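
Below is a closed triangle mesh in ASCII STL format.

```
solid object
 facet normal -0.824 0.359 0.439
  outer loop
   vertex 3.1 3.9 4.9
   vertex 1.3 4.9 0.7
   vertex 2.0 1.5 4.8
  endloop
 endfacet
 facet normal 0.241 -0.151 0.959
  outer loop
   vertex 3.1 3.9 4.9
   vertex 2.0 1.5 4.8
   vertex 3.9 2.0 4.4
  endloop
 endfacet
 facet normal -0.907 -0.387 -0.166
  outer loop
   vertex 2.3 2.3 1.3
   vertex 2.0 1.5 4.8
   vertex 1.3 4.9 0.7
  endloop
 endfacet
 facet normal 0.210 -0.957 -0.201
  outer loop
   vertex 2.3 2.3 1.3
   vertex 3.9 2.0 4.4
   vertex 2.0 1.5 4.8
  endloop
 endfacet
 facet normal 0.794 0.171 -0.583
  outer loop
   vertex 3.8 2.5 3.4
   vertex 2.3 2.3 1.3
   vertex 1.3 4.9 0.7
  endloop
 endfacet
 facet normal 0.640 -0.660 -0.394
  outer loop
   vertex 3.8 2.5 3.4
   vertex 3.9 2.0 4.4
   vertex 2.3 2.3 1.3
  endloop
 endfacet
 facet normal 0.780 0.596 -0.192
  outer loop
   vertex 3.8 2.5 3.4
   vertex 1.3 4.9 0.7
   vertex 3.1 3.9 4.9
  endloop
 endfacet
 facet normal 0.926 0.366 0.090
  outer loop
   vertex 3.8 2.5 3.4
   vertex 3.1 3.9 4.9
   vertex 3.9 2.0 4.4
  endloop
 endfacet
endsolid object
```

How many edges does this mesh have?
12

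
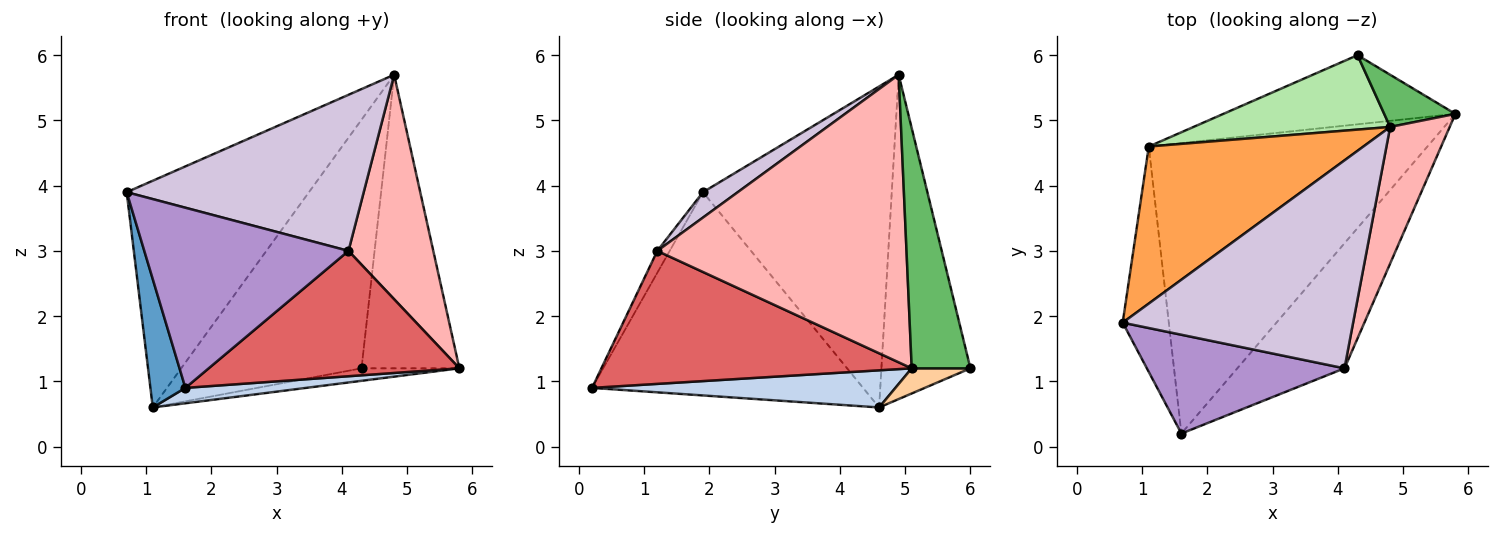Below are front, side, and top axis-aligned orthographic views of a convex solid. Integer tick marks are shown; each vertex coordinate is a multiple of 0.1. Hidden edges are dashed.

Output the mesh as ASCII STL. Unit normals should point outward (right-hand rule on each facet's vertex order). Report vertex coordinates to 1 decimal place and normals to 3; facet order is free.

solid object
 facet normal -0.968 -0.125 -0.219
  outer loop
   vertex 1.6 0.2 0.9
   vertex 0.7 1.9 3.9
   vertex 1.1 4.6 0.6
  endloop
 endfacet
 facet normal 0.132 -0.052 -0.990
  outer loop
   vertex 1.6 0.2 0.9
   vertex 1.1 4.6 0.6
   vertex 5.8 5.1 1.2
  endloop
 endfacet
 facet normal -0.648 0.626 0.434
  outer loop
   vertex 4.8 4.9 5.7
   vertex 1.1 4.6 0.6
   vertex 0.7 1.9 3.9
  endloop
 endfacet
 facet normal 0.106 0.177 -0.979
  outer loop
   vertex 4.3 6.0 1.2
   vertex 5.8 5.1 1.2
   vertex 1.1 4.6 0.6
  endloop
 endfacet
 facet normal 0.509 0.848 0.151
  outer loop
   vertex 4.3 6.0 1.2
   vertex 4.8 4.9 5.7
   vertex 5.8 5.1 1.2
  endloop
 endfacet
 facet normal -0.428 0.866 0.259
  outer loop
   vertex 4.3 6.0 1.2
   vertex 1.1 4.6 0.6
   vertex 4.8 4.9 5.7
  endloop
 endfacet
 facet normal 0.659 -0.532 -0.531
  outer loop
   vertex 4.1 1.2 3.0
   vertex 1.6 0.2 0.9
   vertex 5.8 5.1 1.2
  endloop
 endfacet
 facet normal 0.929 -0.316 0.192
  outer loop
   vertex 4.1 1.2 3.0
   vertex 5.8 5.1 1.2
   vertex 4.8 4.9 5.7
  endloop
 endfacet
 facet normal -0.053 -0.876 0.480
  outer loop
   vertex 4.1 1.2 3.0
   vertex 0.7 1.9 3.9
   vertex 1.6 0.2 0.9
  endloop
 endfacet
 facet normal 0.088 -0.598 0.797
  outer loop
   vertex 4.1 1.2 3.0
   vertex 4.8 4.9 5.7
   vertex 0.7 1.9 3.9
  endloop
 endfacet
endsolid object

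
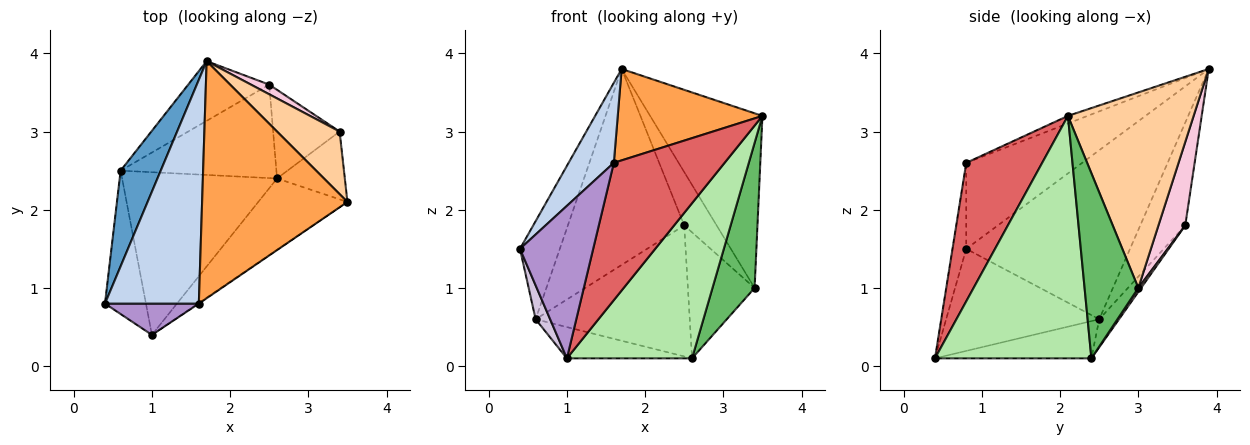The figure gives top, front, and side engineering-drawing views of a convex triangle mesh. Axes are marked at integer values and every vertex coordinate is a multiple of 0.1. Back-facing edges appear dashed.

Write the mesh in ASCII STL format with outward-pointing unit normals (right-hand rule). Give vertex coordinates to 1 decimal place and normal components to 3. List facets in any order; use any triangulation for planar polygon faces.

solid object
 facet normal -0.947 0.230 0.225
  outer loop
   vertex 0.6 2.5 0.6
   vertex 0.4 0.8 1.5
   vertex 1.7 3.9 3.8
  endloop
 endfacet
 facet normal -0.653 -0.255 0.713
  outer loop
   vertex 1.6 0.8 2.6
   vertex 1.7 3.9 3.8
   vertex 0.4 0.8 1.5
  endloop
 endfacet
 facet normal -0.049 -0.359 0.932
  outer loop
   vertex 1.6 0.8 2.6
   vertex 3.5 2.1 3.2
   vertex 1.7 3.9 3.8
  endloop
 endfacet
 facet normal 0.725 0.648 0.232
  outer loop
   vertex 3.4 3.0 1.0
   vertex 1.7 3.9 3.8
   vertex 3.5 2.1 3.2
  endloop
 endfacet
 facet normal 0.756 -0.593 -0.277
  outer loop
   vertex 3.4 3.0 1.0
   vertex 3.5 2.1 3.2
   vertex 2.6 2.4 0.1
  endloop
 endfacet
 facet normal 0.751 -0.600 -0.276
  outer loop
   vertex 1.0 0.4 0.1
   vertex 2.6 2.4 0.1
   vertex 3.5 2.1 3.2
  endloop
 endfacet
 facet normal 0.565 -0.825 -0.004
  outer loop
   vertex 1.0 0.4 0.1
   vertex 3.5 2.1 3.2
   vertex 1.6 0.8 2.6
  endloop
 endfacet
 facet normal -0.230 0.184 -0.956
  outer loop
   vertex 1.0 0.4 0.1
   vertex 0.6 2.5 0.6
   vertex 2.6 2.4 0.1
  endloop
 endfacet
 facet normal -0.181 -0.963 0.198
  outer loop
   vertex 1.0 0.4 0.1
   vertex 1.6 0.8 2.6
   vertex 0.4 0.8 1.5
  endloop
 endfacet
 facet normal -0.924 -0.088 -0.371
  outer loop
   vertex 1.0 0.4 0.1
   vertex 0.4 0.8 1.5
   vertex 0.6 2.5 0.6
  endloop
 endfacet
 facet normal -0.104 0.810 -0.578
  outer loop
   vertex 2.5 3.6 1.8
   vertex 2.6 2.4 0.1
   vertex 0.6 2.5 0.6
  endloop
 endfacet
 facet normal 0.034 0.817 -0.575
  outer loop
   vertex 2.5 3.6 1.8
   vertex 3.4 3.0 1.0
   vertex 2.6 2.4 0.1
  endloop
 endfacet
 facet normal -0.347 0.897 -0.273
  outer loop
   vertex 2.5 3.6 1.8
   vertex 0.6 2.5 0.6
   vertex 1.7 3.9 3.8
  endloop
 endfacet
 facet normal 0.631 0.763 0.138
  outer loop
   vertex 2.5 3.6 1.8
   vertex 1.7 3.9 3.8
   vertex 3.4 3.0 1.0
  endloop
 endfacet
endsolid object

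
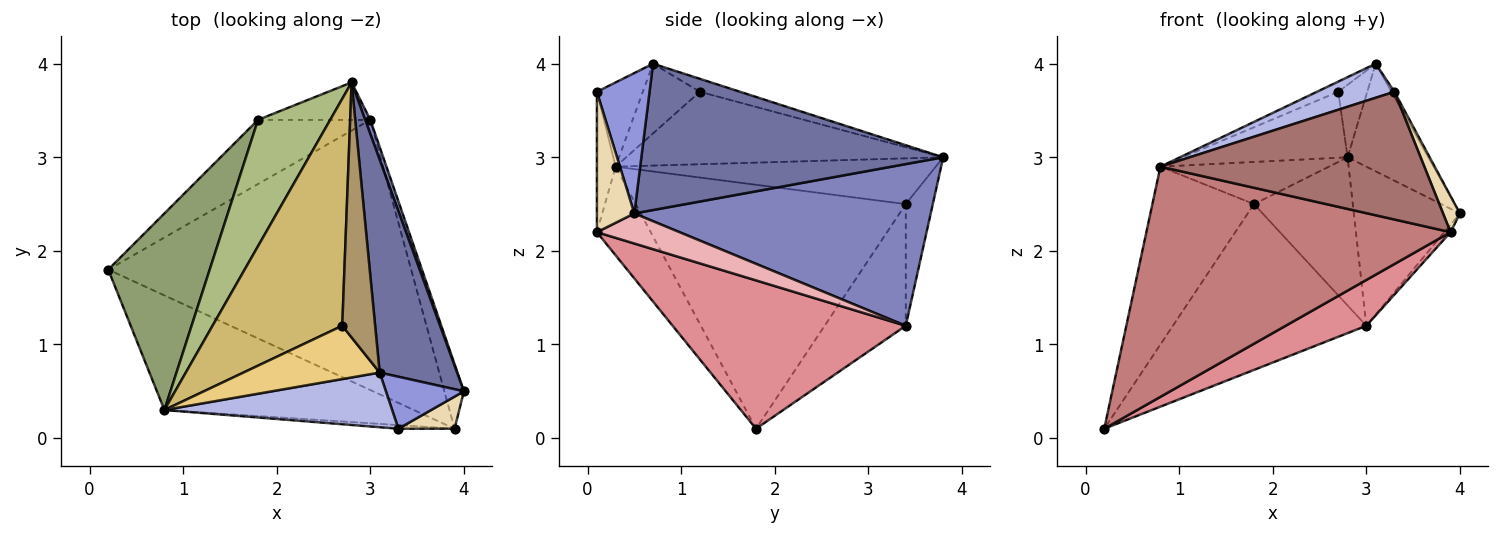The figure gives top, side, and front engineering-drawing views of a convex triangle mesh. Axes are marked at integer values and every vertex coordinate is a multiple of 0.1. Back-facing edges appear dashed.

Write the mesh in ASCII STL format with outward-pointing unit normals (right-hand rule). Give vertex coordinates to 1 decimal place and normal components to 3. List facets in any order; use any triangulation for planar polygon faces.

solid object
 facet normal 0.860 0.230 0.455
  outer loop
   vertex 3.1 0.7 4.0
   vertex 4.0 0.5 2.4
   vertex 2.8 3.8 3.0
  endloop
 endfacet
 facet normal 0.941 0.337 0.030
  outer loop
   vertex 3.0 3.4 1.2
   vertex 2.8 3.8 3.0
   vertex 4.0 0.5 2.4
  endloop
 endfacet
 facet normal 0.873 0.049 0.485
  outer loop
   vertex 3.3 0.1 3.7
   vertex 4.0 0.5 2.4
   vertex 3.1 0.7 4.0
  endloop
 endfacet
 facet normal -0.299 -0.505 0.810
  outer loop
   vertex 3.3 0.1 3.7
   vertex 3.1 0.7 4.0
   vertex 0.8 0.3 2.9
  endloop
 endfacet
 facet normal -0.872 0.328 0.363
  outer loop
   vertex 1.8 3.4 2.5
   vertex 0.2 1.8 0.1
   vertex 0.8 0.3 2.9
  endloop
 endfacet
 facet normal -0.515 0.271 0.813
  outer loop
   vertex 1.8 3.4 2.5
   vertex 0.8 0.3 2.9
   vertex 2.8 3.8 3.0
  endloop
 endfacet
 facet normal -0.364 0.869 -0.336
  outer loop
   vertex 1.8 3.4 2.5
   vertex 3.0 3.4 1.2
   vertex 0.2 1.8 0.1
  endloop
 endfacet
 facet normal -0.256 0.937 -0.237
  outer loop
   vertex 1.8 3.4 2.5
   vertex 2.8 3.8 3.0
   vertex 3.0 3.4 1.2
  endloop
 endfacet
 facet normal -0.355 0.256 0.899
  outer loop
   vertex 2.7 1.2 3.7
   vertex 3.1 0.7 4.0
   vertex 2.8 3.8 3.0
  endloop
 endfacet
 facet normal -0.473 0.246 0.846
  outer loop
   vertex 2.7 1.2 3.7
   vertex 2.8 3.8 3.0
   vertex 0.8 0.3 2.9
  endloop
 endfacet
 facet normal -0.449 0.168 0.878
  outer loop
   vertex 2.7 1.2 3.7
   vertex 0.8 0.3 2.9
   vertex 3.1 0.7 4.0
  endloop
 endfacet
 facet normal 0.857 -0.386 0.343
  outer loop
   vertex 3.9 0.1 2.2
   vertex 4.0 0.5 2.4
   vertex 3.3 0.1 3.7
  endloop
 endfacet
 facet normal -0.071 -0.997 -0.028
  outer loop
   vertex 3.9 0.1 2.2
   vertex 3.3 0.1 3.7
   vertex 0.8 0.3 2.9
  endloop
 endfacet
 facet normal -0.156 -0.884 -0.440
  outer loop
   vertex 3.9 0.1 2.2
   vertex 0.8 0.3 2.9
   vertex 0.2 1.8 0.1
  endloop
 endfacet
 facet normal 0.435 -0.150 -0.888
  outer loop
   vertex 3.9 0.1 2.2
   vertex 0.2 1.8 0.1
   vertex 3.0 3.4 1.2
  endloop
 endfacet
 facet normal 0.836 0.063 -0.544
  outer loop
   vertex 3.9 0.1 2.2
   vertex 3.0 3.4 1.2
   vertex 4.0 0.5 2.4
  endloop
 endfacet
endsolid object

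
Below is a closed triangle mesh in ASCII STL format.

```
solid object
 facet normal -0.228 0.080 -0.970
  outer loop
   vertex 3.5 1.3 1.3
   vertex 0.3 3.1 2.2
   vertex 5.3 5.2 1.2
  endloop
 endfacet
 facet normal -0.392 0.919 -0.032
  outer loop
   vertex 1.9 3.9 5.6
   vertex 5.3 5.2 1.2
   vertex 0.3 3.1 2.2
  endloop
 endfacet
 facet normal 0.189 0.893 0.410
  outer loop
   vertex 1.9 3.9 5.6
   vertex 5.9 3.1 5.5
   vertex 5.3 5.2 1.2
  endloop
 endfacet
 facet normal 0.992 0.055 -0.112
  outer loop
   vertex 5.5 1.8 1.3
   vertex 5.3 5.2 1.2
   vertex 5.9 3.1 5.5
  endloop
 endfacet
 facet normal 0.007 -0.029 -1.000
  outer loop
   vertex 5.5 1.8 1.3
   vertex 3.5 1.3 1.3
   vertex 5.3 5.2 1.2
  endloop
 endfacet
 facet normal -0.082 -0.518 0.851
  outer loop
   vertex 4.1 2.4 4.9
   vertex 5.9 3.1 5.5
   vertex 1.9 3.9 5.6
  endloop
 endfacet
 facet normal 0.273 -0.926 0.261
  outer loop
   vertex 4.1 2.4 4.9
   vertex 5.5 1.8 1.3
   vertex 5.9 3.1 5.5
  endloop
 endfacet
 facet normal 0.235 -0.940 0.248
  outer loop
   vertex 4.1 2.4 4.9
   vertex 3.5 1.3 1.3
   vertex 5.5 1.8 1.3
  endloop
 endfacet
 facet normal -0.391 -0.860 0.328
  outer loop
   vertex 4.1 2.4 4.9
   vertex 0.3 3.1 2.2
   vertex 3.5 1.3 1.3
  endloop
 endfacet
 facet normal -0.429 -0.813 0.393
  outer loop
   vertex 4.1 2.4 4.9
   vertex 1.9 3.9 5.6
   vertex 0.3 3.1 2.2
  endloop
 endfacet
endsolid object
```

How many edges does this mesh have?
15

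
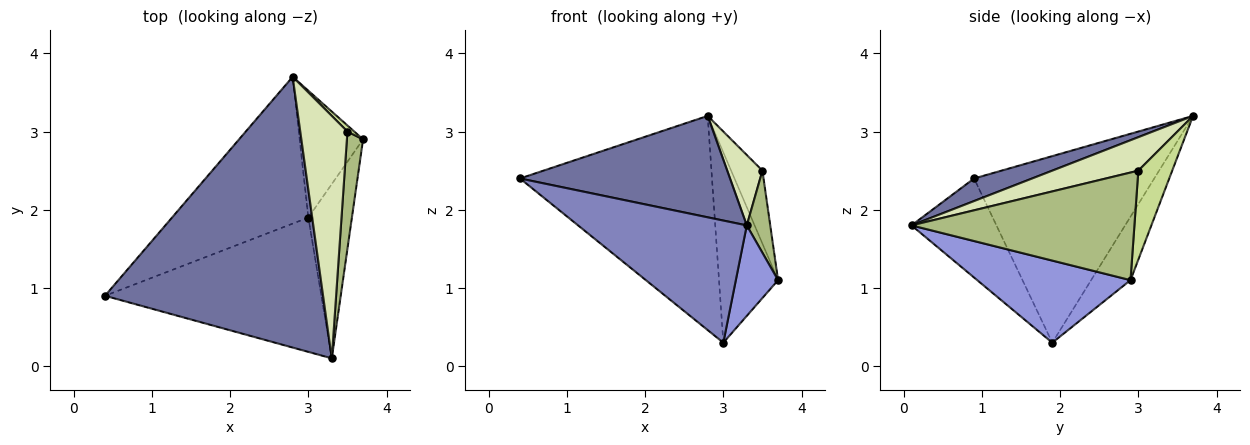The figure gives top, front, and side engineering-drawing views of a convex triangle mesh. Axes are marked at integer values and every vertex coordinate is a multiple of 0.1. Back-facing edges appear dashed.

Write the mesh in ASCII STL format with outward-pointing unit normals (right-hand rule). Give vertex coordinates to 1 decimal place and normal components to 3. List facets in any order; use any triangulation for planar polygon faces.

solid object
 facet normal 0.097 -0.349 0.932
  outer loop
   vertex 2.8 3.7 3.2
   vertex 0.4 0.9 2.4
   vertex 3.3 0.1 1.8
  endloop
 endfacet
 facet normal -0.321 -0.637 -0.701
  outer loop
   vertex 3.0 1.9 0.3
   vertex 3.3 0.1 1.8
   vertex 0.4 0.9 2.4
  endloop
 endfacet
 facet normal 0.858 -0.236 -0.455
  outer loop
   vertex 3.0 1.9 0.3
   vertex 3.7 2.9 1.1
   vertex 3.3 0.1 1.8
  endloop
 endfacet
 facet normal -0.612 0.652 -0.447
  outer loop
   vertex 3.0 1.9 0.3
   vertex 0.4 0.9 2.4
   vertex 2.8 3.7 3.2
  endloop
 endfacet
 facet normal -0.485 0.728 -0.485
  outer loop
   vertex 3.0 1.9 0.3
   vertex 2.8 3.7 3.2
   vertex 3.7 2.9 1.1
  endloop
 endfacet
 facet normal 0.984 -0.104 0.148
  outer loop
   vertex 3.5 3.0 2.5
   vertex 3.3 0.1 1.8
   vertex 3.7 2.9 1.1
  endloop
 endfacet
 facet normal 0.734 0.677 0.056
  outer loop
   vertex 3.5 3.0 2.5
   vertex 3.7 2.9 1.1
   vertex 2.8 3.7 3.2
  endloop
 endfacet
 facet normal 0.563 -0.230 0.794
  outer loop
   vertex 3.5 3.0 2.5
   vertex 2.8 3.7 3.2
   vertex 3.3 0.1 1.8
  endloop
 endfacet
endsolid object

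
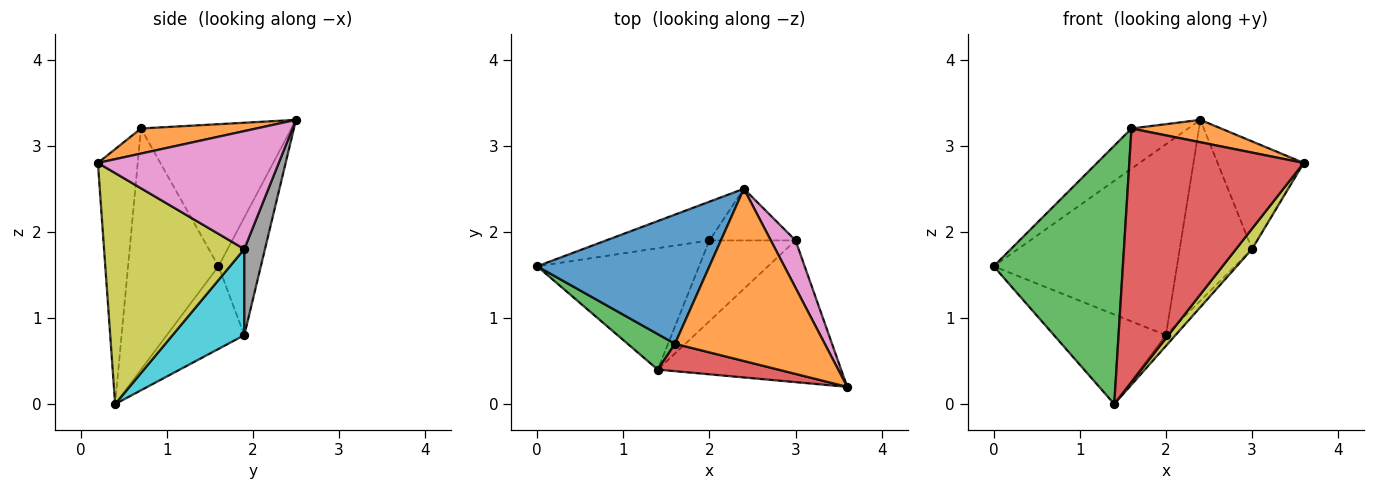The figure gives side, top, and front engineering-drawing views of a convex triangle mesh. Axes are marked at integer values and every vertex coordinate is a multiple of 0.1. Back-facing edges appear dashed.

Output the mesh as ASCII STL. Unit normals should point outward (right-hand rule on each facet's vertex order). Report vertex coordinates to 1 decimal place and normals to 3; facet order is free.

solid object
 facet normal -0.619 0.233 0.750
  outer loop
   vertex 1.6 0.7 3.2
   vertex 2.4 2.5 3.3
   vertex 0.0 1.6 1.6
  endloop
 endfacet
 facet normal 0.164 -0.127 0.978
  outer loop
   vertex 1.6 0.7 3.2
   vertex 3.6 0.2 2.8
   vertex 2.4 2.5 3.3
  endloop
 endfacet
 facet normal -0.570 -0.814 0.112
  outer loop
   vertex 1.6 0.7 3.2
   vertex 0.0 1.6 1.6
   vertex 1.4 0.4 0.0
  endloop
 endfacet
 facet normal -0.221 -0.970 0.105
  outer loop
   vertex 1.6 0.7 3.2
   vertex 1.4 0.4 0.0
   vertex 3.6 0.2 2.8
  endloop
 endfacet
 facet normal -0.221 0.956 -0.194
  outer loop
   vertex 2.0 1.9 0.8
   vertex 0.0 1.6 1.6
   vertex 2.4 2.5 3.3
  endloop
 endfacet
 facet normal -0.380 0.549 -0.744
  outer loop
   vertex 2.0 1.9 0.8
   vertex 1.4 0.4 0.0
   vertex 0.0 1.6 1.6
  endloop
 endfacet
 facet normal 0.887 0.422 0.186
  outer loop
   vertex 3.0 1.9 1.8
   vertex 2.4 2.5 3.3
   vertex 3.6 0.2 2.8
  endloop
 endfacet
 facet normal 0.265 0.927 -0.265
  outer loop
   vertex 3.0 1.9 1.8
   vertex 2.0 1.9 0.8
   vertex 2.4 2.5 3.3
  endloop
 endfacet
 facet normal 0.780 -0.089 -0.619
  outer loop
   vertex 3.0 1.9 1.8
   vertex 3.6 0.2 2.8
   vertex 1.4 0.4 0.0
  endloop
 endfacet
 facet normal 0.704 0.094 -0.704
  outer loop
   vertex 3.0 1.9 1.8
   vertex 1.4 0.4 0.0
   vertex 2.0 1.9 0.8
  endloop
 endfacet
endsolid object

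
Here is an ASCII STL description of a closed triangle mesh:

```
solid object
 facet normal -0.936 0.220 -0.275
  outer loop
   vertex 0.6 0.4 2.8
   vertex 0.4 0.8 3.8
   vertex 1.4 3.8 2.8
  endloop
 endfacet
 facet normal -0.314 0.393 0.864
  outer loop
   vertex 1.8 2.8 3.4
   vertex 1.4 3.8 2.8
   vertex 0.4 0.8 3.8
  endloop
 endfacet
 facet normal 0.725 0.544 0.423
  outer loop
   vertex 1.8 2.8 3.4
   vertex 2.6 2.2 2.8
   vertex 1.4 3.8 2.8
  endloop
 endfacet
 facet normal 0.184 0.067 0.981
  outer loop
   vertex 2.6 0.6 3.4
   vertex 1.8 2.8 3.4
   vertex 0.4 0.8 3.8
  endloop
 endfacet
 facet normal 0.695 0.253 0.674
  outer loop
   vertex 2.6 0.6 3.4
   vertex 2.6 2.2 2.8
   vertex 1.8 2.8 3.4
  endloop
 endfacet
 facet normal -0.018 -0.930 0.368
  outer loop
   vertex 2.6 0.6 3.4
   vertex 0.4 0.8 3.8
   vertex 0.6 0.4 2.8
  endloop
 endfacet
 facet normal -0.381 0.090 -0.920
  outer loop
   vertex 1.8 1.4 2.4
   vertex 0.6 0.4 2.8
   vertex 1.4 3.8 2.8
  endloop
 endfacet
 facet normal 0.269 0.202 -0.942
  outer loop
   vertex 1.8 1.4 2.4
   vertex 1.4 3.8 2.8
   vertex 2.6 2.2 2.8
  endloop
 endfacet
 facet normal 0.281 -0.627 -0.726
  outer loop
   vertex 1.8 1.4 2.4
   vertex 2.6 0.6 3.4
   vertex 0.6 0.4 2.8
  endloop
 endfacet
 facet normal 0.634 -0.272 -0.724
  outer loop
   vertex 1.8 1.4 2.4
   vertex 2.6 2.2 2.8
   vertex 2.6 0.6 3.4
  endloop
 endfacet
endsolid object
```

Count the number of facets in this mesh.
10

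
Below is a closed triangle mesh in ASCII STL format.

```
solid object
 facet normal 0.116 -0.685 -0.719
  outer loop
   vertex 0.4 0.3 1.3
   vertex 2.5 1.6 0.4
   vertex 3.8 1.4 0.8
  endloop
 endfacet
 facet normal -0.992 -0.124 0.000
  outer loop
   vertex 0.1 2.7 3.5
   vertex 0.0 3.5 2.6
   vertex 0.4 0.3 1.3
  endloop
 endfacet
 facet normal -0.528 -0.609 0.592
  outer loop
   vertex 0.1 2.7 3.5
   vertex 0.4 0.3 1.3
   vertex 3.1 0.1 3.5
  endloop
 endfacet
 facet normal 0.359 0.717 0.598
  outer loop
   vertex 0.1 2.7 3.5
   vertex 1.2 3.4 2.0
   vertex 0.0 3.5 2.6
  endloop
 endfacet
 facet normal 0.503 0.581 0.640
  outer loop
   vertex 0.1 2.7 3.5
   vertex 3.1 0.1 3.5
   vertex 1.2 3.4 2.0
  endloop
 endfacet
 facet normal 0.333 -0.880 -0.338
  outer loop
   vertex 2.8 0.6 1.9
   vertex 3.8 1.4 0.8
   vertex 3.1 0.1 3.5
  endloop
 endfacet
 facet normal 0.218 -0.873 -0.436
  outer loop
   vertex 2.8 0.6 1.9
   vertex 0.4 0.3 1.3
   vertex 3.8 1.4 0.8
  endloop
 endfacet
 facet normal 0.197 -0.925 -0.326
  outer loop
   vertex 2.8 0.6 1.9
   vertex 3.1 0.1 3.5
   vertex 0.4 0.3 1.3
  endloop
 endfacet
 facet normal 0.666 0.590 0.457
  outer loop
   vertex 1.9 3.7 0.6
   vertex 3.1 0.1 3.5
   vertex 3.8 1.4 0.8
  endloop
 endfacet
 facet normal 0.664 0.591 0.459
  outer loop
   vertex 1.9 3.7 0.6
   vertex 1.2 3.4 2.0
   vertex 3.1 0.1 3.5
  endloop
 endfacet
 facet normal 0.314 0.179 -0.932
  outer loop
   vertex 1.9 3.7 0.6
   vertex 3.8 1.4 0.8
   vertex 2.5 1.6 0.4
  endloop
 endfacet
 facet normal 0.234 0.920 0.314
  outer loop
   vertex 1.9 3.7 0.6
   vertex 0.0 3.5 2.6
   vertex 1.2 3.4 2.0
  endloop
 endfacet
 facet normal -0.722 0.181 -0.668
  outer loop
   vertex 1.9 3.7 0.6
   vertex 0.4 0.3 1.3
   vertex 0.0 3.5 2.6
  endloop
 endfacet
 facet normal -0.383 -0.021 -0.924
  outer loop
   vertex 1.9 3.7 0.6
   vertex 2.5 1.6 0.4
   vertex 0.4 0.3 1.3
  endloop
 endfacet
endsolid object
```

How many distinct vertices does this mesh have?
9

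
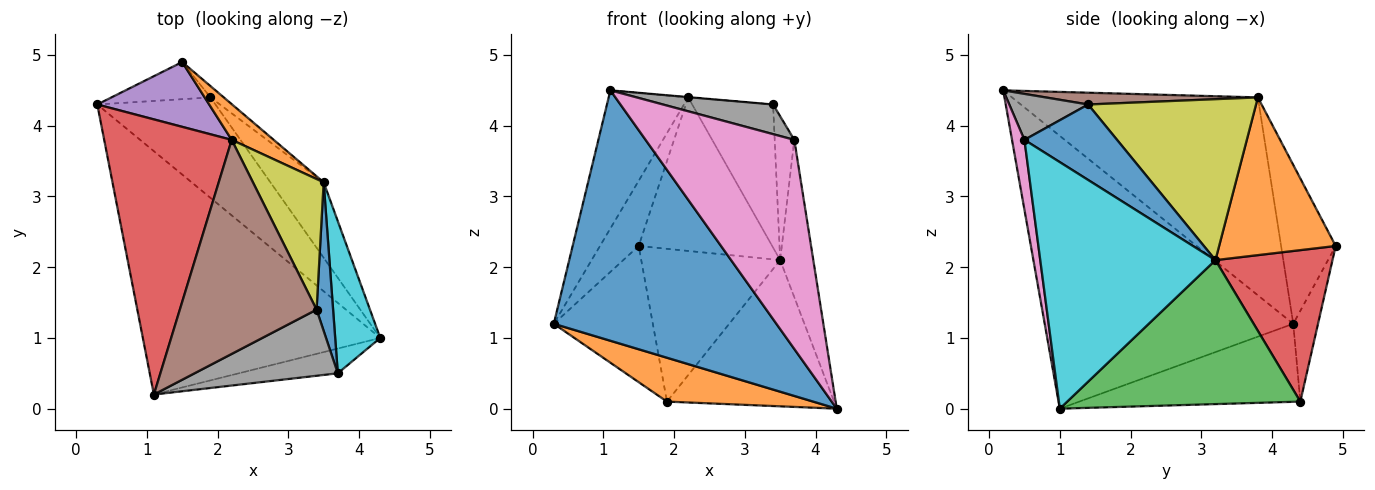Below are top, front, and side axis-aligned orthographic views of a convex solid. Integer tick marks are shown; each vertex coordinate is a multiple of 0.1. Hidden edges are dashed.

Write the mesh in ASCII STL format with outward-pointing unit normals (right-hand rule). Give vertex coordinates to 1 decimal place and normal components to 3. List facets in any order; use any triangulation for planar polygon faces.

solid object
 facet normal -0.625 -0.560 -0.544
  outer loop
   vertex 1.1 0.2 4.5
   vertex 0.3 4.3 1.2
   vertex 4.3 1.0 0.0
  endloop
 endfacet
 facet normal -0.518 -0.342 -0.784
  outer loop
   vertex 1.9 4.4 0.1
   vertex 4.3 1.0 0.0
   vertex 0.3 4.3 1.2
  endloop
 endfacet
 facet normal -0.234 0.938 -0.256
  outer loop
   vertex 1.9 4.4 0.1
   vertex 0.3 4.3 1.2
   vertex 1.5 4.9 2.3
  endloop
 endfacet
 facet normal -0.811 0.262 0.523
  outer loop
   vertex 2.2 3.8 4.4
   vertex 0.3 4.3 1.2
   vertex 1.1 0.2 4.5
  endloop
 endfacet
 facet normal -0.707 0.501 0.498
  outer loop
   vertex 2.2 3.8 4.4
   vertex 1.5 4.9 2.3
   vertex 0.3 4.3 1.2
  endloop
 endfacet
 facet normal 0.086 0.001 0.996
  outer loop
   vertex 2.2 3.8 4.4
   vertex 1.1 0.2 4.5
   vertex 3.4 1.4 4.3
  endloop
 endfacet
 facet normal 0.083 -0.990 -0.117
  outer loop
   vertex 3.7 0.5 3.8
   vertex 1.1 0.2 4.5
   vertex 4.3 1.0 0.0
  endloop
 endfacet
 facet normal 0.281 -0.393 0.876
  outer loop
   vertex 3.7 0.5 3.8
   vertex 3.4 1.4 4.3
   vertex 1.1 0.2 4.5
  endloop
 endfacet
 facet normal 0.838 0.403 0.368
  outer loop
   vertex 3.5 3.2 2.1
   vertex 2.2 3.8 4.4
   vertex 3.4 1.4 4.3
  endloop
 endfacet
 facet normal 0.967 0.183 0.177
  outer loop
   vertex 3.5 3.2 2.1
   vertex 3.7 0.5 3.8
   vertex 4.3 1.0 0.0
  endloop
 endfacet
 facet normal 0.957 0.203 0.209
  outer loop
   vertex 3.5 3.2 2.1
   vertex 3.4 1.4 4.3
   vertex 3.7 0.5 3.8
  endloop
 endfacet
 facet normal 0.648 0.742 0.173
  outer loop
   vertex 3.5 3.2 2.1
   vertex 1.5 4.9 2.3
   vertex 2.2 3.8 4.4
  endloop
 endfacet
 facet normal 0.778 0.558 -0.288
  outer loop
   vertex 3.5 3.2 2.1
   vertex 4.3 1.0 0.0
   vertex 1.9 4.4 0.1
  endloop
 endfacet
 facet normal 0.643 0.764 -0.057
  outer loop
   vertex 3.5 3.2 2.1
   vertex 1.9 4.4 0.1
   vertex 1.5 4.9 2.3
  endloop
 endfacet
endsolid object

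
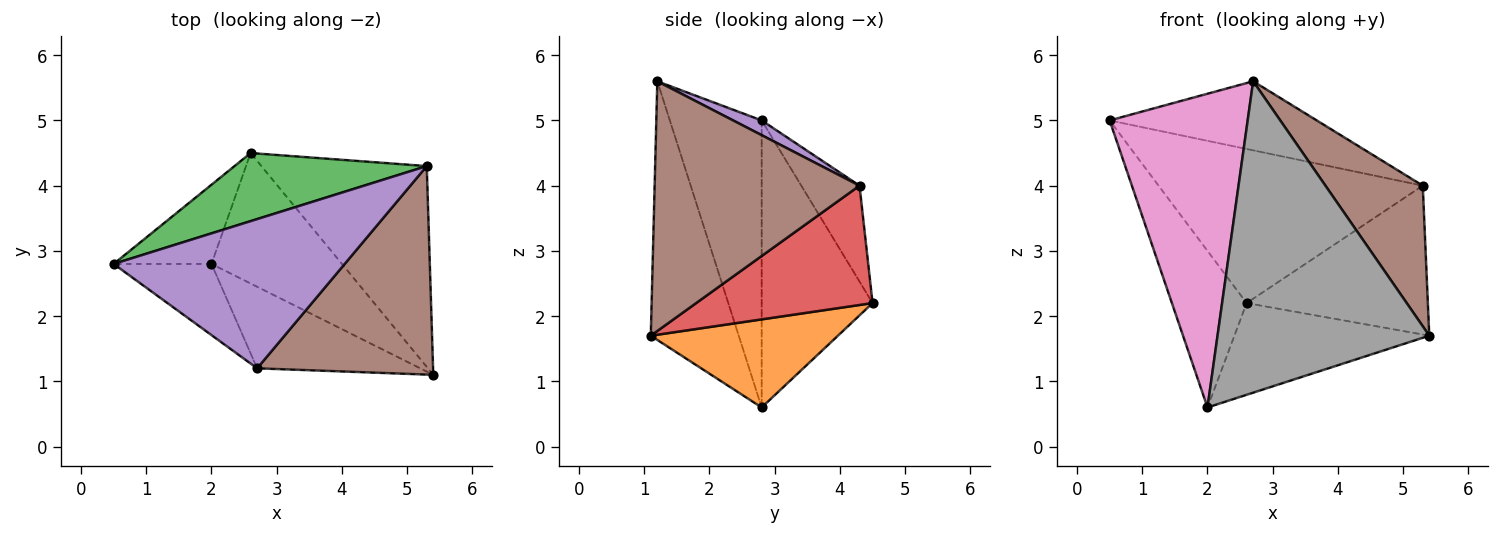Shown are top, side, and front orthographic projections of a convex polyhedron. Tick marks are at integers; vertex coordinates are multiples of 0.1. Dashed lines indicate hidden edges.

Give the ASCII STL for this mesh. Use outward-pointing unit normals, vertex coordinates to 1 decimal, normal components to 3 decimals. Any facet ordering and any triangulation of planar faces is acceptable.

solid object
 facet normal -0.798 0.538 -0.272
  outer loop
   vertex 2.0 2.8 0.6
   vertex 0.5 2.8 5.0
   vertex 2.6 4.5 2.2
  endloop
 endfacet
 facet normal 0.483 0.503 -0.716
  outer loop
   vertex 2.0 2.8 0.6
   vertex 2.6 4.5 2.2
   vertex 5.4 1.1 1.7
  endloop
 endfacet
 facet normal -0.198 0.897 0.396
  outer loop
   vertex 5.3 4.3 4.0
   vertex 2.6 4.5 2.2
   vertex 0.5 2.8 5.0
  endloop
 endfacet
 facet normal 0.502 0.515 -0.695
  outer loop
   vertex 5.3 4.3 4.0
   vertex 5.4 1.1 1.7
   vertex 2.6 4.5 2.2
  endloop
 endfacet
 facet normal 0.058 0.419 0.906
  outer loop
   vertex 2.7 1.2 5.6
   vertex 5.3 4.3 4.0
   vertex 0.5 2.8 5.0
  endloop
 endfacet
 facet normal 0.762 -0.362 0.537
  outer loop
   vertex 2.7 1.2 5.6
   vertex 5.4 1.1 1.7
   vertex 5.3 4.3 4.0
  endloop
 endfacet
 facet normal -0.544 -0.818 -0.186
  outer loop
   vertex 2.7 1.2 5.6
   vertex 0.5 2.8 5.0
   vertex 2.0 2.8 0.6
  endloop
 endfacet
 facet normal -0.373 -0.898 -0.235
  outer loop
   vertex 2.7 1.2 5.6
   vertex 2.0 2.8 0.6
   vertex 5.4 1.1 1.7
  endloop
 endfacet
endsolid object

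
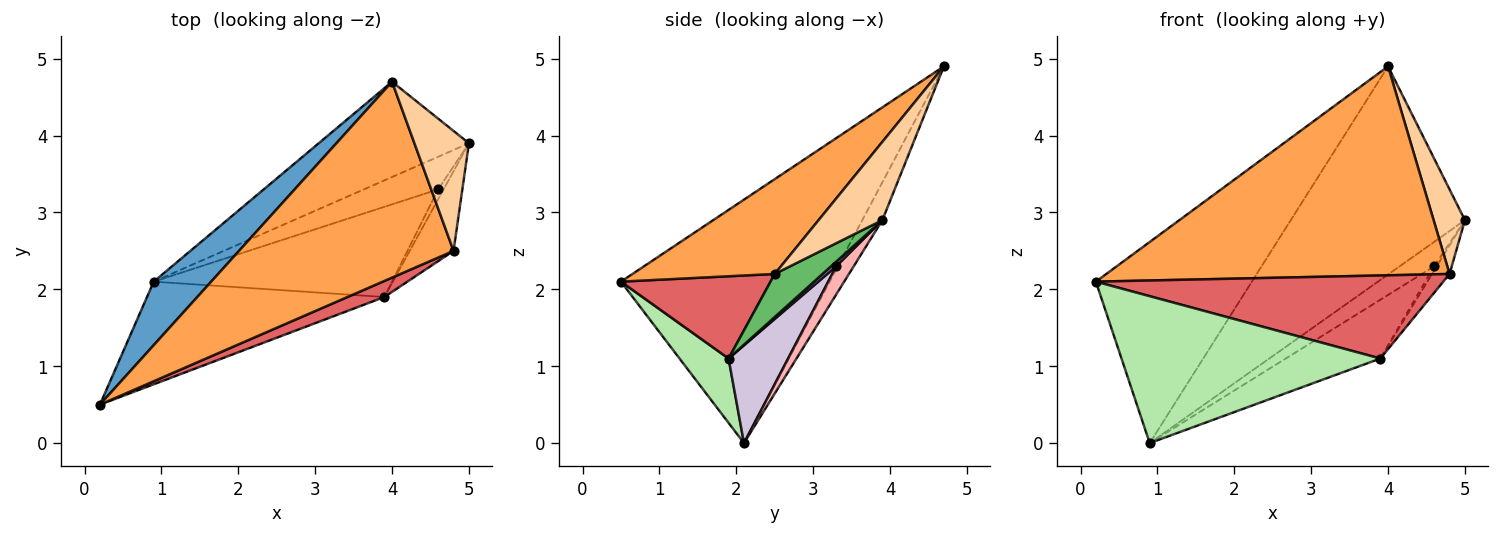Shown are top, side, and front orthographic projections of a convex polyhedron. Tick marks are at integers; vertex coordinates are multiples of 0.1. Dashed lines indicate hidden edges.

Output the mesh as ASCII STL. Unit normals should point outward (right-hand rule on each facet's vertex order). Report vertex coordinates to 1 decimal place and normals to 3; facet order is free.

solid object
 facet normal -0.787 0.588 0.186
  outer loop
   vertex 0.9 2.1 0.0
   vertex 0.2 0.5 2.1
   vertex 4.0 4.7 4.9
  endloop
 endfacet
 facet normal -0.104 0.904 -0.414
  outer loop
   vertex 0.9 2.1 0.0
   vertex 4.0 4.7 4.9
   vertex 5.0 3.9 2.9
  endloop
 endfacet
 facet normal 0.289 -0.698 0.655
  outer loop
   vertex 4.8 2.5 2.2
   vertex 4.0 4.7 4.9
   vertex 0.2 0.5 2.1
  endloop
 endfacet
 facet normal 0.761 -0.374 0.530
  outer loop
   vertex 4.8 2.5 2.2
   vertex 5.0 3.9 2.9
   vertex 4.0 4.7 4.9
  endloop
 endfacet
 facet normal 0.679 0.249 -0.691
  outer loop
   vertex 3.9 1.9 1.1
   vertex 5.0 3.9 2.9
   vertex 4.8 2.5 2.2
  endloop
 endfacet
 facet normal 0.154 -0.810 -0.566
  outer loop
   vertex 3.9 1.9 1.1
   vertex 0.2 0.5 2.1
   vertex 0.9 2.1 0.0
  endloop
 endfacet
 facet normal 0.389 -0.904 0.175
  outer loop
   vertex 3.9 1.9 1.1
   vertex 4.8 2.5 2.2
   vertex 0.2 0.5 2.1
  endloop
 endfacet
 facet normal 0.291 0.573 -0.766
  outer loop
   vertex 4.6 3.3 2.3
   vertex 0.9 2.1 0.0
   vertex 5.0 3.9 2.9
  endloop
 endfacet
 facet normal 0.619 0.309 -0.722
  outer loop
   vertex 4.6 3.3 2.3
   vertex 5.0 3.9 2.9
   vertex 3.9 1.9 1.1
  endloop
 endfacet
 facet normal 0.325 0.517 -0.792
  outer loop
   vertex 4.6 3.3 2.3
   vertex 3.9 1.9 1.1
   vertex 0.9 2.1 0.0
  endloop
 endfacet
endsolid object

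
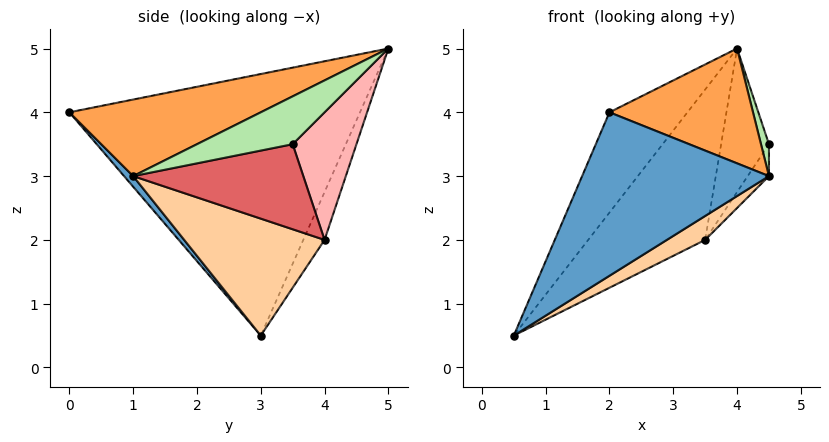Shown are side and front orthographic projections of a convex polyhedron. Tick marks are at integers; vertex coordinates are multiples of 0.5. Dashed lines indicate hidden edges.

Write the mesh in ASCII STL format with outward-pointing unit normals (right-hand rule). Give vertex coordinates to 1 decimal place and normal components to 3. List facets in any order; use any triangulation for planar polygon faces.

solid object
 facet normal 0.037 -0.751 -0.659
  outer loop
   vertex 2.0 0.0 4.0
   vertex 0.5 3.0 0.5
   vertex 4.5 1.0 3.0
  endloop
 endfacet
 facet normal -0.815 0.219 0.537
  outer loop
   vertex 2.0 0.0 4.0
   vertex 4.0 5.0 5.0
   vertex 0.5 3.0 0.5
  endloop
 endfacet
 facet normal 0.465 -0.349 0.814
  outer loop
   vertex 2.0 0.0 4.0
   vertex 4.5 1.0 3.0
   vertex 4.0 5.0 5.0
  endloop
 endfacet
 facet normal 0.478 -0.130 -0.869
  outer loop
   vertex 3.5 4.0 2.0
   vertex 4.5 1.0 3.0
   vertex 0.5 3.0 0.5
  endloop
 endfacet
 facet normal -0.171 0.943 -0.286
  outer loop
   vertex 3.5 4.0 2.0
   vertex 0.5 3.0 0.5
   vertex 4.0 5.0 5.0
  endloop
 endfacet
 facet normal 0.920 -0.077 0.383
  outer loop
   vertex 4.5 3.5 3.5
   vertex 4.0 5.0 5.0
   vertex 4.5 1.0 3.0
  endloop
 endfacet
 facet normal 0.843 0.105 -0.527
  outer loop
   vertex 4.5 3.5 3.5
   vertex 4.5 1.0 3.0
   vertex 3.5 4.0 2.0
  endloop
 endfacet
 facet normal 0.759 0.569 -0.316
  outer loop
   vertex 4.5 3.5 3.5
   vertex 3.5 4.0 2.0
   vertex 4.0 5.0 5.0
  endloop
 endfacet
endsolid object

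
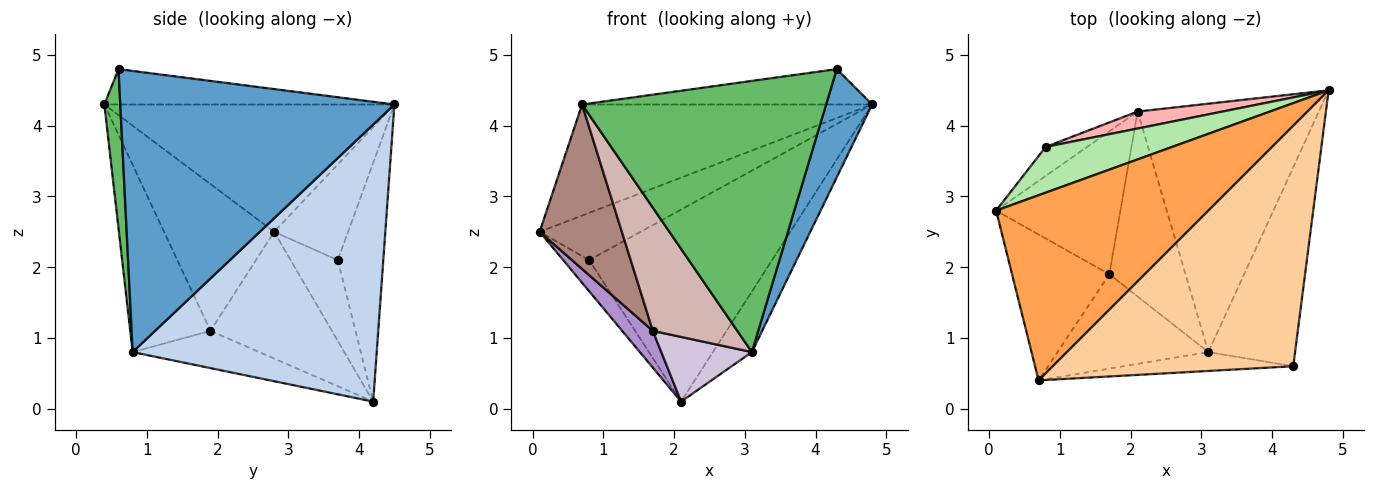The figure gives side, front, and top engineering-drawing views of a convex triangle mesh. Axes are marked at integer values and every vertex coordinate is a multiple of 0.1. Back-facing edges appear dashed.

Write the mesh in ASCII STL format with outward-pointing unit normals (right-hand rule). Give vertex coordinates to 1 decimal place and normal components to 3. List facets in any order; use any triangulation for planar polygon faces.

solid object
 facet normal 0.944 -0.158 -0.291
  outer loop
   vertex 3.1 0.8 0.8
   vertex 4.8 4.5 4.3
   vertex 4.3 0.6 4.8
  endloop
 endfacet
 facet normal 0.829 0.132 -0.543
  outer loop
   vertex 3.1 0.8 0.8
   vertex 2.1 4.2 0.1
   vertex 4.8 4.5 4.3
  endloop
 endfacet
 facet normal -0.457 0.457 0.762
  outer loop
   vertex 0.7 0.4 4.3
   vertex 4.8 4.5 4.3
   vertex 0.1 2.8 2.5
  endloop
 endfacet
 facet normal -0.144 0.144 0.979
  outer loop
   vertex 0.7 0.4 4.3
   vertex 4.3 0.6 4.8
   vertex 4.8 4.5 4.3
  endloop
 endfacet
 facet normal 0.065 -0.995 -0.069
  outer loop
   vertex 0.7 0.4 4.3
   vertex 3.1 0.8 0.8
   vertex 4.3 0.6 4.8
  endloop
 endfacet
 facet normal -0.466 0.636 0.616
  outer loop
   vertex 0.8 3.7 2.1
   vertex 0.1 2.8 2.5
   vertex 4.8 4.5 4.3
  endloop
 endfacet
 facet normal -0.799 0.440 -0.410
  outer loop
   vertex 0.8 3.7 2.1
   vertex 2.1 4.2 0.1
   vertex 0.1 2.8 2.5
  endloop
 endfacet
 facet normal -0.240 0.967 0.085
  outer loop
   vertex 0.8 3.7 2.1
   vertex 4.8 4.5 4.3
   vertex 2.1 4.2 0.1
  endloop
 endfacet
 facet normal -0.703 -0.177 -0.689
  outer loop
   vertex 1.7 1.9 1.1
   vertex 0.1 2.8 2.5
   vertex 2.1 4.2 0.1
  endloop
 endfacet
 facet normal -0.419 -0.300 -0.857
  outer loop
   vertex 1.7 1.9 1.1
   vertex 2.1 4.2 0.1
   vertex 3.1 0.8 0.8
  endloop
 endfacet
 facet normal -0.708 -0.529 -0.469
  outer loop
   vertex 1.7 1.9 1.1
   vertex 0.7 0.4 4.3
   vertex 0.1 2.8 2.5
  endloop
 endfacet
 facet normal -0.602 -0.634 -0.485
  outer loop
   vertex 1.7 1.9 1.1
   vertex 3.1 0.8 0.8
   vertex 0.7 0.4 4.3
  endloop
 endfacet
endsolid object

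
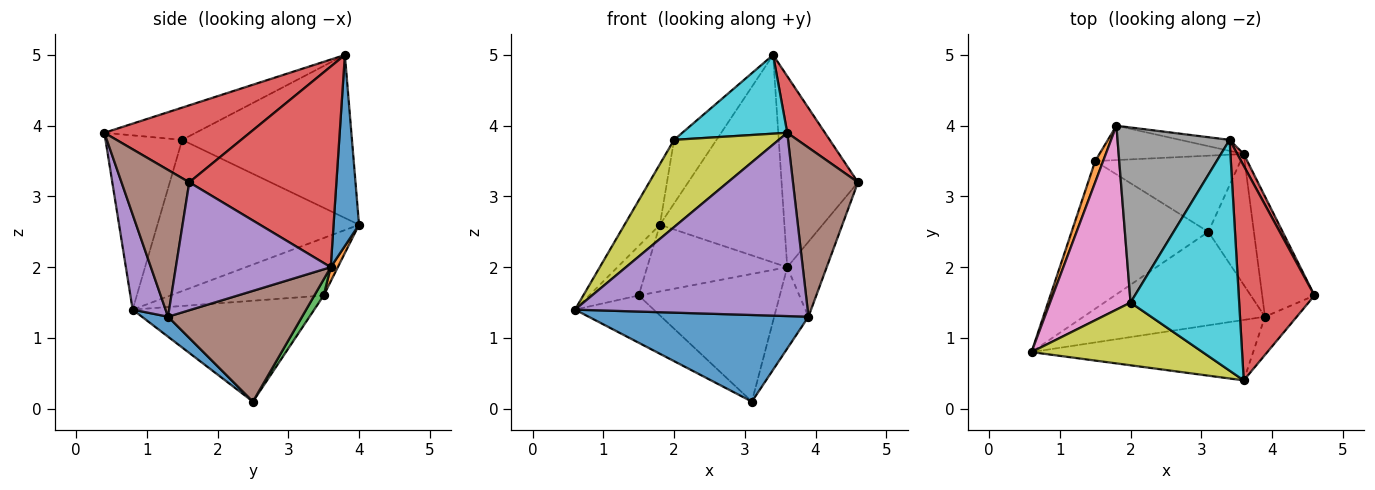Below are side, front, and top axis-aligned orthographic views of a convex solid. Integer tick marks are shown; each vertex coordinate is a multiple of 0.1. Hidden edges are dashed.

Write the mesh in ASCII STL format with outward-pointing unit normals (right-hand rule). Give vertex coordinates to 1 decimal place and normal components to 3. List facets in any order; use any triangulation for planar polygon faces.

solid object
 facet normal 0.080 -0.677 -0.731
  outer loop
   vertex 3.9 1.3 1.3
   vertex 0.6 0.8 1.4
   vertex 3.1 2.5 0.1
  endloop
 endfacet
 facet normal -0.943 0.305 0.131
  outer loop
   vertex 1.5 3.5 1.6
   vertex 0.6 0.8 1.4
   vertex 1.8 4.0 2.6
  endloop
 endfacet
 facet normal -0.575 0.249 -0.779
  outer loop
   vertex 1.5 3.5 1.6
   vertex 3.1 2.5 0.1
   vertex 0.6 0.8 1.4
  endloop
 endfacet
 facet normal 0.701 -0.182 0.690
  outer loop
   vertex 3.6 0.4 3.9
   vertex 4.6 1.6 3.2
   vertex 3.4 3.8 5.0
  endloop
 endfacet
 facet normal 0.133 -0.941 -0.310
  outer loop
   vertex 3.6 0.4 3.9
   vertex 0.6 0.8 1.4
   vertex 3.9 1.3 1.3
  endloop
 endfacet
 facet normal 0.713 -0.684 -0.155
  outer loop
   vertex 3.6 0.4 3.9
   vertex 3.9 1.3 1.3
   vertex 4.6 1.6 3.2
  endloop
 endfacet
 facet normal -0.872 0.153 0.464
  outer loop
   vertex 2.0 1.5 3.8
   vertex 1.8 4.0 2.6
   vertex 0.6 0.8 1.4
  endloop
 endfacet
 facet normal -0.807 0.202 0.555
  outer loop
   vertex 2.0 1.5 3.8
   vertex 3.4 3.8 5.0
   vertex 1.8 4.0 2.6
  endloop
 endfacet
 facet normal -0.511 -0.698 0.502
  outer loop
   vertex 2.0 1.5 3.8
   vertex 0.6 0.8 1.4
   vertex 3.6 0.4 3.9
  endloop
 endfacet
 facet normal -0.271 -0.311 0.911
  outer loop
   vertex 2.0 1.5 3.8
   vertex 3.6 0.4 3.9
   vertex 3.4 3.8 5.0
  endloop
 endfacet
 facet normal 0.200 0.978 -0.052
  outer loop
   vertex 3.6 3.6 2.0
   vertex 1.8 4.0 2.6
   vertex 3.4 3.8 5.0
  endloop
 endfacet
 facet normal 0.045 0.888 -0.457
  outer loop
   vertex 3.6 3.6 2.0
   vertex 1.5 3.5 1.6
   vertex 1.8 4.0 2.6
  endloop
 endfacet
 facet normal 0.057 0.858 -0.511
  outer loop
   vertex 3.6 3.6 2.0
   vertex 3.1 2.5 0.1
   vertex 1.5 3.5 1.6
  endloop
 endfacet
 facet normal 0.887 0.461 0.028
  outer loop
   vertex 3.6 3.6 2.0
   vertex 3.4 3.8 5.0
   vertex 4.6 1.6 3.2
  endloop
 endfacet
 facet normal 0.901 0.230 -0.368
  outer loop
   vertex 3.6 3.6 2.0
   vertex 4.6 1.6 3.2
   vertex 3.9 1.3 1.3
  endloop
 endfacet
 facet normal 0.900 0.230 -0.370
  outer loop
   vertex 3.6 3.6 2.0
   vertex 3.9 1.3 1.3
   vertex 3.1 2.5 0.1
  endloop
 endfacet
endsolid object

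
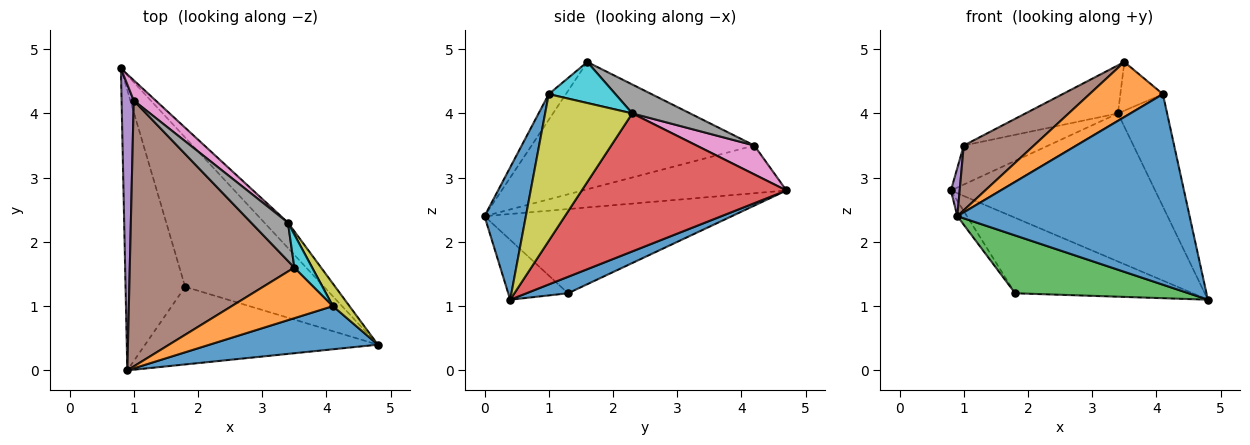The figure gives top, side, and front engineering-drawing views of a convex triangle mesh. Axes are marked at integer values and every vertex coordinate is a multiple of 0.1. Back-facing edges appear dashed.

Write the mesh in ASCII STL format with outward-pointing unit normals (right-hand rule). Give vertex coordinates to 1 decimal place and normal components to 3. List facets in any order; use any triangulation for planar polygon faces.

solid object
 facet normal 0.105 0.449 -0.888
  outer loop
   vertex 1.8 1.3 1.2
   vertex 0.8 4.7 2.8
   vertex 4.8 0.4 1.1
  endloop
 endfacet
 facet normal -0.816 0.032 -0.577
  outer loop
   vertex 1.8 1.3 1.2
   vertex 0.9 0.0 2.4
   vertex 0.8 4.7 2.8
  endloop
 endfacet
 facet normal -0.202 -0.585 -0.785
  outer loop
   vertex 1.8 1.3 1.2
   vertex 4.8 0.4 1.1
   vertex 0.9 0.0 2.4
  endloop
 endfacet
 facet normal 0.703 0.701 -0.120
  outer loop
   vertex 3.4 2.3 4.0
   vertex 4.8 0.4 1.1
   vertex 0.8 4.7 2.8
  endloop
 endfacet
 facet normal -0.968 -0.042 0.247
  outer loop
   vertex 1.0 4.2 3.5
   vertex 0.8 4.7 2.8
   vertex 0.9 0.0 2.4
  endloop
 endfacet
 facet normal -0.601 -0.189 0.777
  outer loop
   vertex 1.0 4.2 3.5
   vertex 0.9 0.0 2.4
   vertex 3.5 1.6 4.8
  endloop
 endfacet
 facet normal 0.519 0.759 0.394
  outer loop
   vertex 1.0 4.2 3.5
   vertex 3.4 2.3 4.0
   vertex 0.8 4.7 2.8
  endloop
 endfacet
 facet normal 0.440 0.702 0.560
  outer loop
   vertex 1.0 4.2 3.5
   vertex 3.5 1.6 4.8
   vertex 3.4 2.3 4.0
  endloop
 endfacet
 facet normal 0.867 0.489 0.098
  outer loop
   vertex 4.1 1.0 4.3
   vertex 4.8 0.4 1.1
   vertex 3.4 2.3 4.0
  endloop
 endfacet
 facet normal 0.792 0.505 0.343
  outer loop
   vertex 4.1 1.0 4.3
   vertex 3.4 2.3 4.0
   vertex 3.5 1.6 4.8
  endloop
 endfacet
 facet normal 0.171 -0.961 0.218
  outer loop
   vertex 4.1 1.0 4.3
   vertex 0.9 0.0 2.4
   vertex 4.8 0.4 1.1
  endloop
 endfacet
 facet normal -0.169 -0.725 0.667
  outer loop
   vertex 4.1 1.0 4.3
   vertex 3.5 1.6 4.8
   vertex 0.9 0.0 2.4
  endloop
 endfacet
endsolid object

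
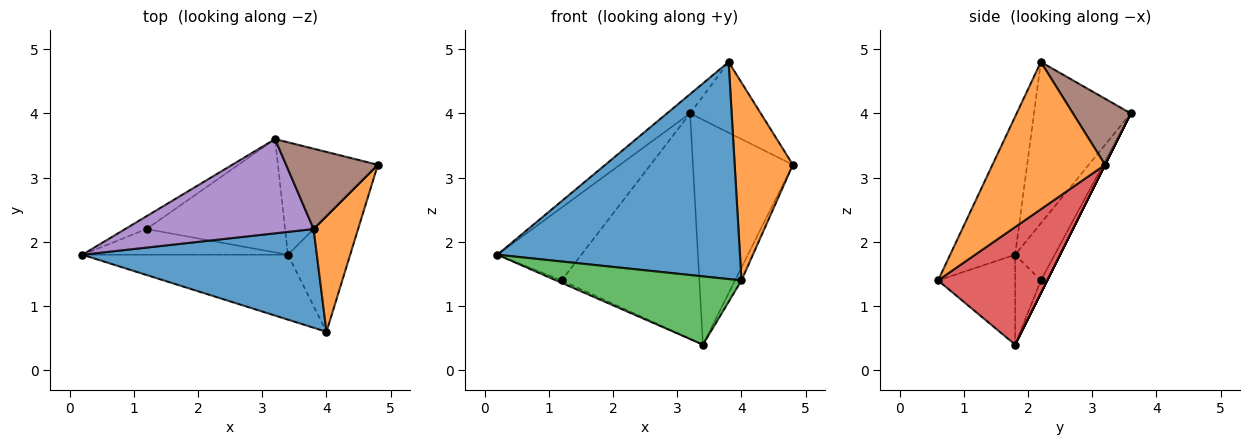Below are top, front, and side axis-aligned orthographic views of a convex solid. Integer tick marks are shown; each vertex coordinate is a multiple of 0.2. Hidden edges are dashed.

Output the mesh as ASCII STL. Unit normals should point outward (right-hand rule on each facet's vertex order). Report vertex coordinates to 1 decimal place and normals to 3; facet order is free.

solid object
 facet normal -0.237 -0.884 0.402
  outer loop
   vertex 3.8 2.2 4.8
   vertex 0.2 1.8 1.8
   vertex 4.0 0.6 1.4
  endloop
 endfacet
 facet normal 0.858 -0.443 0.259
  outer loop
   vertex 3.8 2.2 4.8
   vertex 4.0 0.6 1.4
   vertex 4.8 3.2 3.2
  endloop
 endfacet
 facet normal -0.289 -0.694 -0.660
  outer loop
   vertex 3.4 1.8 0.4
   vertex 4.0 0.6 1.4
   vertex 0.2 1.8 1.8
  endloop
 endfacet
 facet normal 0.883 0.052 -0.467
  outer loop
   vertex 3.4 1.8 0.4
   vertex 4.8 3.2 3.2
   vertex 4.0 0.6 1.4
  endloop
 endfacet
 facet normal -0.643 0.154 0.751
  outer loop
   vertex 3.2 3.6 4.0
   vertex 0.2 1.8 1.8
   vertex 3.8 2.2 4.8
  endloop
 endfacet
 facet normal 0.475 0.581 0.660
  outer loop
   vertex 3.2 3.6 4.0
   vertex 3.8 2.2 4.8
   vertex 4.8 3.2 3.2
  endloop
 endfacet
 facet normal 0.000 0.894 -0.447
  outer loop
   vertex 3.2 3.6 4.0
   vertex 4.8 3.2 3.2
   vertex 3.4 1.8 0.4
  endloop
 endfacet
 facet normal -0.399 0.086 -0.913
  outer loop
   vertex 1.2 2.2 1.4
   vertex 3.4 1.8 0.4
   vertex 0.2 1.8 1.8
  endloop
 endfacet
 facet normal -0.420 0.894 -0.158
  outer loop
   vertex 1.2 2.2 1.4
   vertex 0.2 1.8 1.8
   vertex 3.2 3.6 4.0
  endloop
 endfacet
 facet normal -0.042 0.893 -0.449
  outer loop
   vertex 1.2 2.2 1.4
   vertex 3.2 3.6 4.0
   vertex 3.4 1.8 0.4
  endloop
 endfacet
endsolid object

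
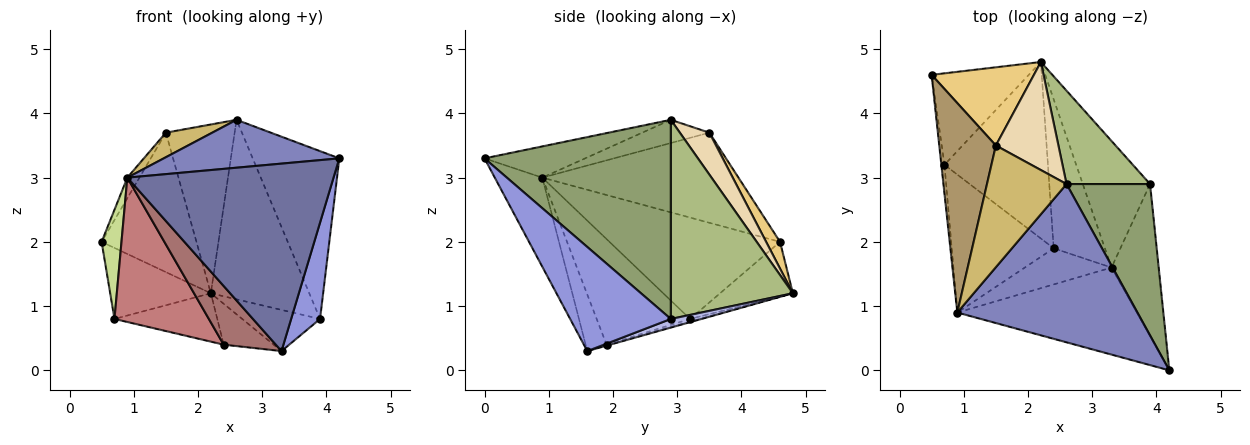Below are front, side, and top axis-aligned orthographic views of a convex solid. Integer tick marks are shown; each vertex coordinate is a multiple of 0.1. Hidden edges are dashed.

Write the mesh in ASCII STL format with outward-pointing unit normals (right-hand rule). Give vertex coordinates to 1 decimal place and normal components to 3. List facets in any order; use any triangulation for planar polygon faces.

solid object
 facet normal -0.205 -0.888 -0.412
  outer loop
   vertex 0.9 0.9 3.0
   vertex 3.3 1.6 0.3
   vertex 4.2 0.0 3.3
  endloop
 endfacet
 facet normal -0.164 -0.286 0.944
  outer loop
   vertex 2.6 2.9 3.9
   vertex 0.9 0.9 3.0
   vertex 4.2 0.0 3.3
  endloop
 endfacet
 facet normal 0.881 -0.253 -0.399
  outer loop
   vertex 3.9 2.9 0.8
   vertex 4.2 0.0 3.3
   vertex 3.3 1.6 0.3
  endloop
 endfacet
 facet normal 0.121 0.307 -0.944
  outer loop
   vertex 3.9 2.9 0.8
   vertex 3.3 1.6 0.3
   vertex 2.2 4.8 1.2
  endloop
 endfacet
 facet normal 0.848 0.394 0.355
  outer loop
   vertex 3.9 2.9 0.8
   vertex 2.6 2.9 3.9
   vertex 4.2 0.0 3.3
  endloop
 endfacet
 facet normal 0.740 0.597 0.310
  outer loop
   vertex 3.9 2.9 0.8
   vertex 2.2 4.8 1.2
   vertex 2.6 2.9 3.9
  endloop
 endfacet
 facet normal -0.993 -0.116 -0.031
  outer loop
   vertex 0.7 3.2 0.8
   vertex 0.9 0.9 3.0
   vertex 0.5 4.6 2.0
  endloop
 endfacet
 facet normal -0.406 0.561 -0.722
  outer loop
   vertex 0.7 3.2 0.8
   vertex 0.5 4.6 2.0
   vertex 2.2 4.8 1.2
  endloop
 endfacet
 facet normal -0.846 0.052 0.531
  outer loop
   vertex 1.5 3.5 3.7
   vertex 0.5 4.6 2.0
   vertex 0.9 0.9 3.0
  endloop
 endfacet
 facet normal -0.275 -0.190 0.942
  outer loop
   vertex 1.5 3.5 3.7
   vertex 0.9 0.9 3.0
   vertex 2.6 2.9 3.9
  endloop
 endfacet
 facet normal 0.127 0.865 0.485
  outer loop
   vertex 1.5 3.5 3.7
   vertex 2.2 4.8 1.2
   vertex 0.5 4.6 2.0
  endloop
 endfacet
 facet normal 0.340 0.792 0.507
  outer loop
   vertex 1.5 3.5 3.7
   vertex 2.6 2.9 3.9
   vertex 2.2 4.8 1.2
  endloop
 endfacet
 facet normal -0.324 -0.805 -0.497
  outer loop
   vertex 2.4 1.9 0.4
   vertex 3.3 1.6 0.3
   vertex 0.9 0.9 3.0
  endloop
 endfacet
 facet normal -0.582 -0.588 -0.562
  outer loop
   vertex 2.4 1.9 0.4
   vertex 0.9 0.9 3.0
   vertex 0.7 3.2 0.8
  endloop
 endfacet
 facet normal -0.019 0.265 -0.964
  outer loop
   vertex 2.4 1.9 0.4
   vertex 2.2 4.8 1.2
   vertex 3.3 1.6 0.3
  endloop
 endfacet
 facet normal -0.025 0.264 -0.964
  outer loop
   vertex 2.4 1.9 0.4
   vertex 0.7 3.2 0.8
   vertex 2.2 4.8 1.2
  endloop
 endfacet
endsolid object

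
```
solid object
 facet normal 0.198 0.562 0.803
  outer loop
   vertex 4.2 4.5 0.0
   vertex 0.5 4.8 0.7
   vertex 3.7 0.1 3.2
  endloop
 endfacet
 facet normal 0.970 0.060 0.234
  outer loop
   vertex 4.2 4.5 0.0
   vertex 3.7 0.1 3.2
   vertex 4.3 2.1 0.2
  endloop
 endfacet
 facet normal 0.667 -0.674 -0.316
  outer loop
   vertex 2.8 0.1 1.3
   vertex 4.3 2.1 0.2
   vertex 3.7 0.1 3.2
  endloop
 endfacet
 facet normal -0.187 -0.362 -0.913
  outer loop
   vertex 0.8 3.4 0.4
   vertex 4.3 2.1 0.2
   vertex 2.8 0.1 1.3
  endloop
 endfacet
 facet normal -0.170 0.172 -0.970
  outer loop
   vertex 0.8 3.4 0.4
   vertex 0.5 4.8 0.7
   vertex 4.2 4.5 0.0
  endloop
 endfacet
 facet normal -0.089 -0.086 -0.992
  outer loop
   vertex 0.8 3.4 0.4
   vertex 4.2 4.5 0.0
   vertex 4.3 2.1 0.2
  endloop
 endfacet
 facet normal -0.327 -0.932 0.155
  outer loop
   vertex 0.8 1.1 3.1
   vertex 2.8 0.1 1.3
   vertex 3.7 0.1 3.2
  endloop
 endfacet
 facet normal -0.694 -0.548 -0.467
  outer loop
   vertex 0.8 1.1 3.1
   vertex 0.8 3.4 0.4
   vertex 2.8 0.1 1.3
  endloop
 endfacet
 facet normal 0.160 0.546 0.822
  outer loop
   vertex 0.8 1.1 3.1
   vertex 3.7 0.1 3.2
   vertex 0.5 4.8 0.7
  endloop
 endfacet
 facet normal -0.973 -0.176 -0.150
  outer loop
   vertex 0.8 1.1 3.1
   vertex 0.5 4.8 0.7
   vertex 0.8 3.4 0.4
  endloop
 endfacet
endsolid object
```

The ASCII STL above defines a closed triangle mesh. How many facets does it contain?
10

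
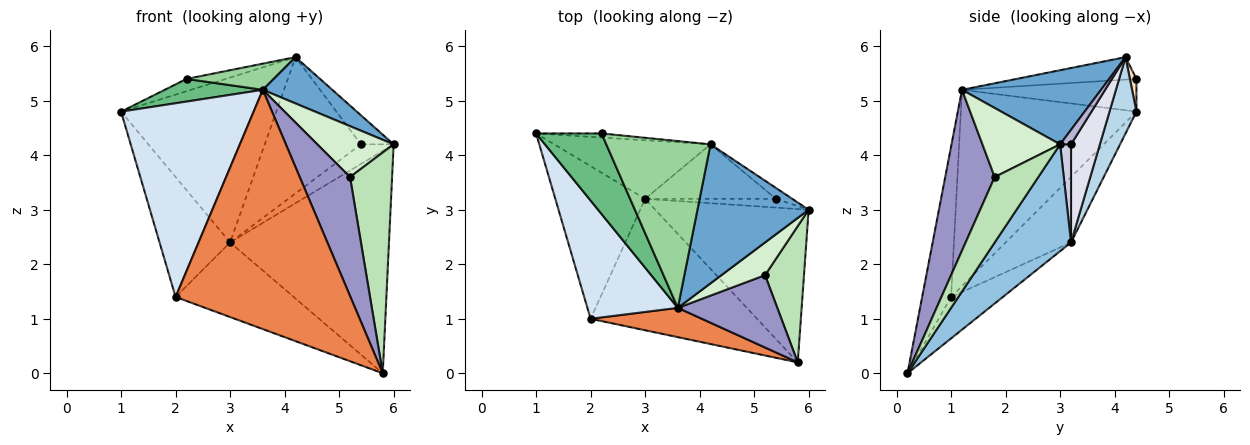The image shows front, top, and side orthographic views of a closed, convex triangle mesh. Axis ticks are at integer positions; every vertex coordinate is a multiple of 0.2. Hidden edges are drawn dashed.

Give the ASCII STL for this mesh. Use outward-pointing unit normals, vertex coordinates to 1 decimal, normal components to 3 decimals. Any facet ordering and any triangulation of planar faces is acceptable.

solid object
 facet normal 0.535 -0.267 0.802
  outer loop
   vertex 3.6 1.2 5.2
   vertex 6.0 3.0 4.2
   vertex 4.2 4.2 5.8
  endloop
 endfacet
 facet normal 0.368 0.766 -0.528
  outer loop
   vertex 3.0 3.2 2.4
   vertex 6.0 3.0 4.2
   vertex 5.8 0.2 0.0
  endloop
 endfacet
 facet normal 0.161 0.930 -0.330
  outer loop
   vertex 3.0 3.2 2.4
   vertex 1.0 4.4 4.8
   vertex 4.2 4.2 5.8
  endloop
 endfacet
 facet normal -0.749 -0.565 0.345
  outer loop
   vertex 2.0 1.0 1.4
   vertex 3.6 1.2 5.2
   vertex 1.0 4.4 4.8
  endloop
 endfacet
 facet normal -0.162 -0.979 0.120
  outer loop
   vertex 2.0 1.0 1.4
   vertex 5.8 0.2 0.0
   vertex 3.6 1.2 5.2
  endloop
 endfacet
 facet normal -0.497 0.536 -0.682
  outer loop
   vertex 2.0 1.0 1.4
   vertex 1.0 4.4 4.8
   vertex 3.0 3.2 2.4
  endloop
 endfacet
 facet normal -0.212 0.483 -0.850
  outer loop
   vertex 2.0 1.0 1.4
   vertex 3.0 3.2 2.4
   vertex 5.8 0.2 0.0
  endloop
 endfacet
 facet normal 0.156 0.937 -0.312
  outer loop
   vertex 2.2 4.4 5.4
   vertex 4.2 4.2 5.8
   vertex 1.0 4.4 4.8
  endloop
 endfacet
 facet normal -0.434 -0.244 0.867
  outer loop
   vertex 2.2 4.4 5.4
   vertex 1.0 4.4 4.8
   vertex 3.6 1.2 5.2
  endloop
 endfacet
 facet normal -0.208 -0.152 0.966
  outer loop
   vertex 2.2 4.4 5.4
   vertex 3.6 1.2 5.2
   vertex 4.2 4.2 5.8
  endloop
 endfacet
 facet normal 0.662 -0.638 0.394
  outer loop
   vertex 5.2 1.8 3.6
   vertex 5.8 0.2 0.0
   vertex 6.0 3.0 4.2
  endloop
 endfacet
 facet normal 0.650 -0.639 0.411
  outer loop
   vertex 5.2 1.8 3.6
   vertex 6.0 3.0 4.2
   vertex 3.6 1.2 5.2
  endloop
 endfacet
 facet normal 0.643 -0.654 0.398
  outer loop
   vertex 5.2 1.8 3.6
   vertex 3.6 1.2 5.2
   vertex 5.8 0.2 0.0
  endloop
 endfacet
 facet normal 0.298 0.894 -0.335
  outer loop
   vertex 5.4 3.2 4.2
   vertex 4.2 4.2 5.8
   vertex 6.0 3.0 4.2
  endloop
 endfacet
 facet normal 0.291 0.874 -0.389
  outer loop
   vertex 5.4 3.2 4.2
   vertex 6.0 3.0 4.2
   vertex 3.0 3.2 2.4
  endloop
 endfacet
 facet normal 0.268 0.894 -0.358
  outer loop
   vertex 5.4 3.2 4.2
   vertex 3.0 3.2 2.4
   vertex 4.2 4.2 5.8
  endloop
 endfacet
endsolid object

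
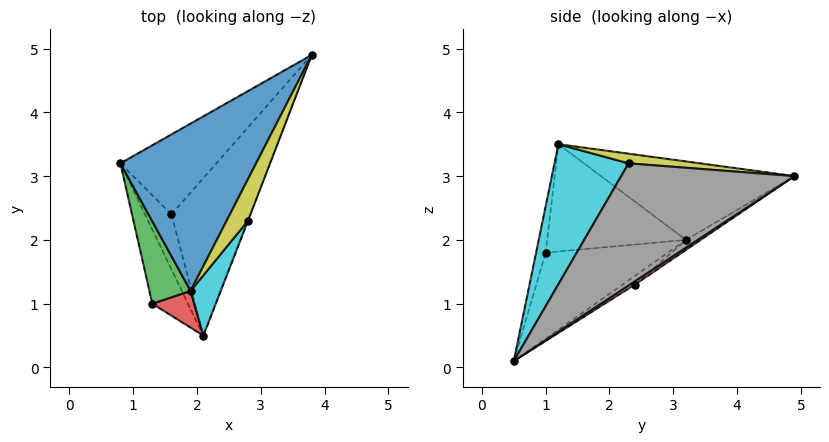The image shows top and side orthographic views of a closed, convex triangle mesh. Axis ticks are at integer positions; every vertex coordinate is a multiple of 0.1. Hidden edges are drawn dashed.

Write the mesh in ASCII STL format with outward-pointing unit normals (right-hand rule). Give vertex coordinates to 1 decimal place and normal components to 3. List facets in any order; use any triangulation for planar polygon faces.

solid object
 facet normal -0.469 0.350 0.811
  outer loop
   vertex 1.9 1.2 3.5
   vertex 3.8 4.9 3.0
   vertex 0.8 3.2 2.0
  endloop
 endfacet
 facet normal -0.910 -0.172 -0.377
  outer loop
   vertex 1.3 1.0 1.8
   vertex 0.8 3.2 2.0
   vertex 2.1 0.5 0.1
  endloop
 endfacet
 facet normal -0.907 -0.238 0.348
  outer loop
   vertex 1.3 1.0 1.8
   vertex 1.9 1.2 3.5
   vertex 0.8 3.2 2.0
  endloop
 endfacet
 facet normal -0.206 -0.961 0.186
  outer loop
   vertex 1.3 1.0 1.8
   vertex 2.1 0.5 0.1
   vertex 1.9 1.2 3.5
  endloop
 endfacet
 facet normal -0.082 0.609 -0.789
  outer loop
   vertex 1.6 2.4 1.3
   vertex 0.8 3.2 2.0
   vertex 3.8 4.9 3.0
  endloop
 endfacet
 facet normal -0.279 0.459 -0.843
  outer loop
   vertex 1.6 2.4 1.3
   vertex 2.1 0.5 0.1
   vertex 0.8 3.2 2.0
  endloop
 endfacet
 facet normal 0.036 0.540 -0.841
  outer loop
   vertex 1.6 2.4 1.3
   vertex 3.8 4.9 3.0
   vertex 2.1 0.5 0.1
  endloop
 endfacet
 facet normal 0.933 -0.359 -0.002
  outer loop
   vertex 2.8 2.3 3.2
   vertex 2.1 0.5 0.1
   vertex 3.8 4.9 3.0
  endloop
 endfacet
 facet normal 0.410 -0.088 0.908
  outer loop
   vertex 2.8 2.3 3.2
   vertex 3.8 4.9 3.0
   vertex 1.9 1.2 3.5
  endloop
 endfacet
 facet normal 0.785 -0.596 0.169
  outer loop
   vertex 2.8 2.3 3.2
   vertex 1.9 1.2 3.5
   vertex 2.1 0.5 0.1
  endloop
 endfacet
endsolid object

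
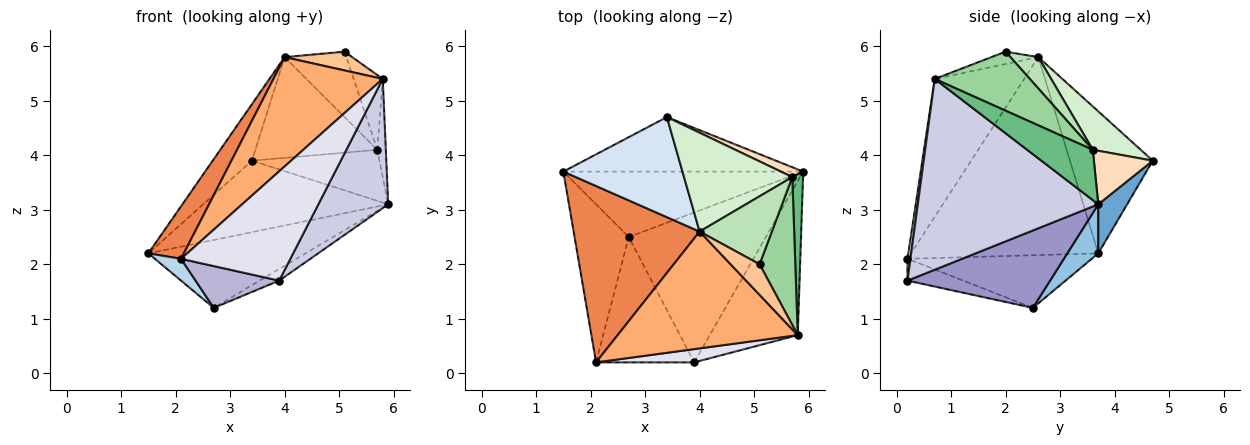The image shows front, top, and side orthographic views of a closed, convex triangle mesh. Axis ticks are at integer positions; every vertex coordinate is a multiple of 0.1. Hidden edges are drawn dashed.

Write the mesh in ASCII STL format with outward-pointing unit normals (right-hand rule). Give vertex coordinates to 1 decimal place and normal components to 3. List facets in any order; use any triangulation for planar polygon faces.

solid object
 facet normal 0.123 0.789 -0.602
  outer loop
   vertex 3.4 4.7 3.9
   vertex 5.9 3.7 3.1
   vertex 1.5 3.7 2.2
  endloop
 endfacet
 facet normal 0.141 0.713 -0.687
  outer loop
   vertex 2.7 2.5 1.2
   vertex 1.5 3.7 2.2
   vertex 5.9 3.7 3.1
  endloop
 endfacet
 facet normal -0.693 -0.098 -0.714
  outer loop
   vertex 2.7 2.5 1.2
   vertex 2.1 0.2 2.1
   vertex 1.5 3.7 2.2
  endloop
 endfacet
 facet normal -0.720 0.341 0.604
  outer loop
   vertex 4.0 2.6 5.8
   vertex 3.4 4.7 3.9
   vertex 1.5 3.7 2.2
  endloop
 endfacet
 facet normal -0.833 -0.158 0.530
  outer loop
   vertex 4.0 2.6 5.8
   vertex 1.5 3.7 2.2
   vertex 2.1 0.2 2.1
  endloop
 endfacet
 facet normal -0.488 -0.596 0.637
  outer loop
   vertex 4.0 2.6 5.8
   vertex 2.1 0.2 2.1
   vertex 5.8 0.7 5.4
  endloop
 endfacet
 facet normal -0.341 -0.492 0.801
  outer loop
   vertex 4.0 2.6 5.8
   vertex 5.8 0.7 5.4
   vertex 5.1 2.0 5.9
  endloop
 endfacet
 facet normal 0.413 0.894 0.172
  outer loop
   vertex 5.7 3.6 4.1
   vertex 5.9 3.7 3.1
   vertex 3.4 4.7 3.9
  endloop
 endfacet
 facet normal 0.970 0.126 0.207
  outer loop
   vertex 5.7 3.6 4.1
   vertex 5.8 0.7 5.4
   vertex 5.9 3.7 3.1
  endloop
 endfacet
 facet normal 0.828 0.253 0.501
  outer loop
   vertex 5.7 3.6 4.1
   vertex 5.1 2.0 5.9
   vertex 5.8 0.7 5.4
  endloop
 endfacet
 facet normal 0.298 0.662 0.688
  outer loop
   vertex 5.7 3.6 4.1
   vertex 4.0 2.6 5.8
   vertex 5.1 2.0 5.9
  endloop
 endfacet
 facet normal 0.270 0.687 0.674
  outer loop
   vertex 5.7 3.6 4.1
   vertex 3.4 4.7 3.9
   vertex 4.0 2.6 5.8
  endloop
 endfacet
 facet normal 0.491 0.067 -0.869
  outer loop
   vertex 3.9 0.2 1.7
   vertex 2.7 2.5 1.2
   vertex 5.9 3.7 3.1
  endloop
 endfacet
 facet normal -0.206 -0.309 -0.928
  outer loop
   vertex 3.9 0.2 1.7
   vertex 2.1 0.2 2.1
   vertex 2.7 2.5 1.2
  endloop
 endfacet
 facet normal 0.857 -0.331 -0.395
  outer loop
   vertex 3.9 0.2 1.7
   vertex 5.9 3.7 3.1
   vertex 5.8 0.7 5.4
  endloop
 endfacet
 facet normal 0.027 -0.992 0.120
  outer loop
   vertex 3.9 0.2 1.7
   vertex 5.8 0.7 5.4
   vertex 2.1 0.2 2.1
  endloop
 endfacet
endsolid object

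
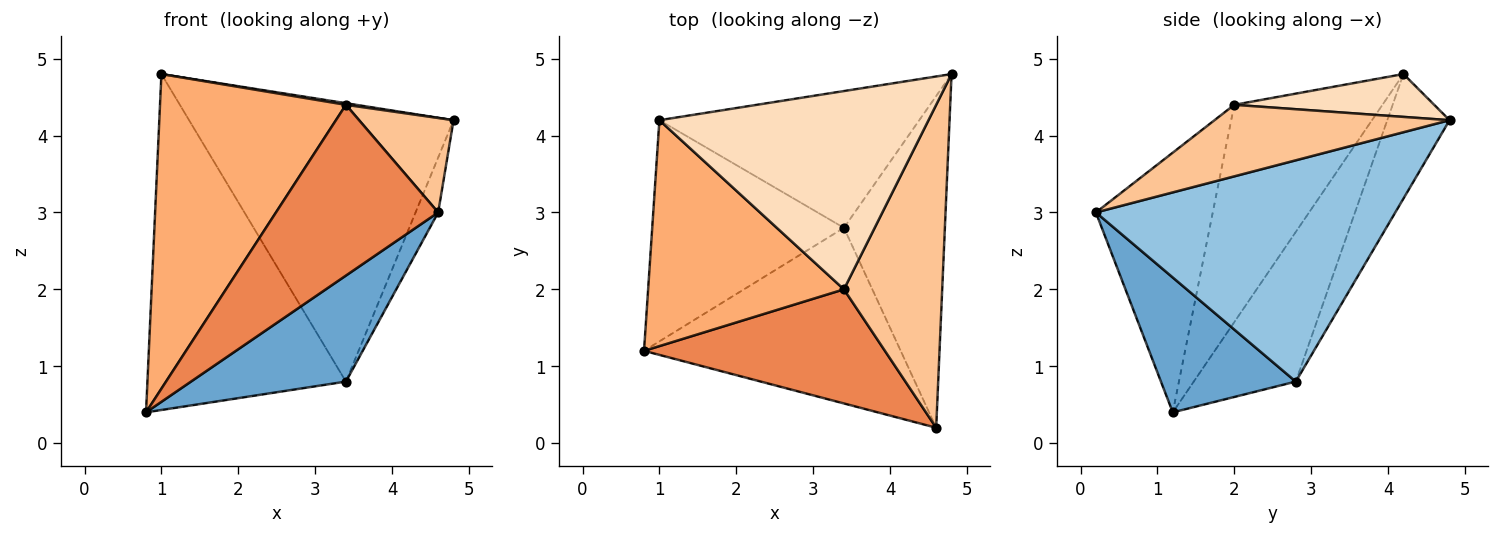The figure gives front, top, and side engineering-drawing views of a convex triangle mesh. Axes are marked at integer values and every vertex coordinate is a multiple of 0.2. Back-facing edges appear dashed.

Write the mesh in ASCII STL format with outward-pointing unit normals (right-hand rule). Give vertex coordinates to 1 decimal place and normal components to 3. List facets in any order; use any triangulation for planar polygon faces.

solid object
 facet normal 0.410 -0.471 -0.781
  outer loop
   vertex 3.4 2.8 0.8
   vertex 4.6 0.2 3.0
   vertex 0.8 1.2 0.4
  endloop
 endfacet
 facet normal 0.908 0.069 -0.414
  outer loop
   vertex 3.4 2.8 0.8
   vertex 4.8 4.8 4.2
   vertex 4.6 0.2 3.0
  endloop
 endfacet
 facet normal -0.395 0.767 -0.505
  outer loop
   vertex 3.4 2.8 0.8
   vertex 0.8 1.2 0.4
   vertex 1.0 4.2 4.8
  endloop
 endfacet
 facet normal -0.207 0.878 -0.431
  outer loop
   vertex 3.4 2.8 0.8
   vertex 1.0 4.2 4.8
   vertex 4.8 4.8 4.2
  endloop
 endfacet
 facet normal -0.514 -0.713 0.477
  outer loop
   vertex 3.4 2.0 4.4
   vertex 0.8 1.2 0.4
   vertex 4.6 0.2 3.0
  endloop
 endfacet
 facet normal -0.543 -0.682 0.490
  outer loop
   vertex 3.4 2.0 4.4
   vertex 1.0 4.2 4.8
   vertex 0.8 1.2 0.4
  endloop
 endfacet
 facet normal 0.573 -0.230 0.787
  outer loop
   vertex 3.4 2.0 4.4
   vertex 4.6 0.2 3.0
   vertex 4.8 4.8 4.2
  endloop
 endfacet
 facet normal 0.157 -0.008 0.988
  outer loop
   vertex 3.4 2.0 4.4
   vertex 4.8 4.8 4.2
   vertex 1.0 4.2 4.8
  endloop
 endfacet
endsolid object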